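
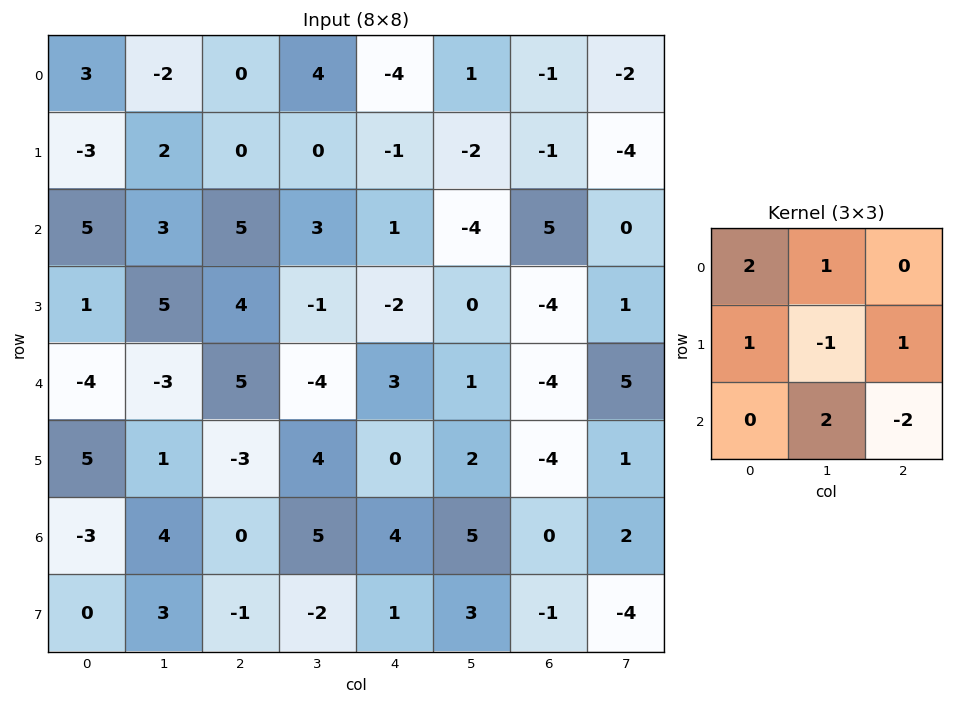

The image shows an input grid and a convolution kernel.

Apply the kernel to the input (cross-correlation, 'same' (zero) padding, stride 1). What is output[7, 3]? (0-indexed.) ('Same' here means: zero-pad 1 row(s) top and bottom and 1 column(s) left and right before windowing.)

7

The receptive field on the zero-padded input at this output position is [0 5 4 / -1 -2 1 / 0 0 0]. Elementwise product with the kernel and sum: 0·2 + 5·1 + -1·1 + -2·-1 + 1·1 + 0·2 + 0·-2.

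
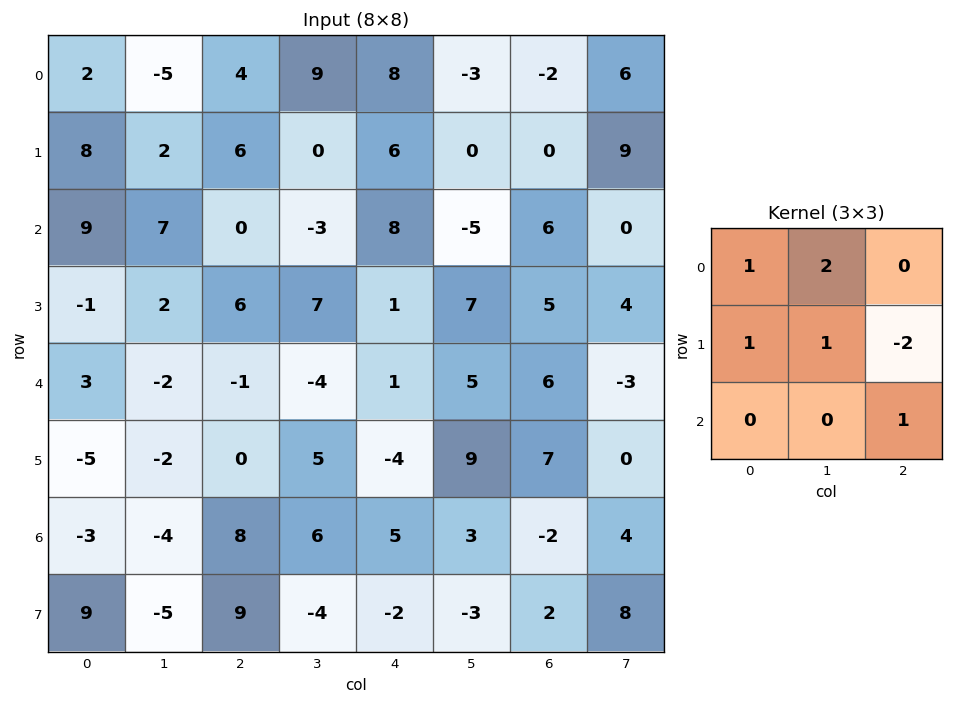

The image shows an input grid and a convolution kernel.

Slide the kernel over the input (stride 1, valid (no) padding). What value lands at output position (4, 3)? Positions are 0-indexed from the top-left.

The receptive field on the input at this output position is [-4 1 5 / 5 -4 9 / 6 5 3]. Elementwise product with the kernel and sum: -4·1 + 1·2 + 5·1 + -4·1 + 9·-2 + 3·1.

-16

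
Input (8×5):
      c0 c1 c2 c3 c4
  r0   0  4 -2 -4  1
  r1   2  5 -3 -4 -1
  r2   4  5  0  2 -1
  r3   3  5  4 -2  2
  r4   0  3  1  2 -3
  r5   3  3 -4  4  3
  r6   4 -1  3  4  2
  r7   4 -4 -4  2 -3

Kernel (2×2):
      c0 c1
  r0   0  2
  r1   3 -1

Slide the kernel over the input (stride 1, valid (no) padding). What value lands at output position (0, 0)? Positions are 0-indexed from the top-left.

The receptive field on the input at this output position is [0 4 / 2 5]. Elementwise product with the kernel and sum: 4·2 + 2·3 + 5·-1.

9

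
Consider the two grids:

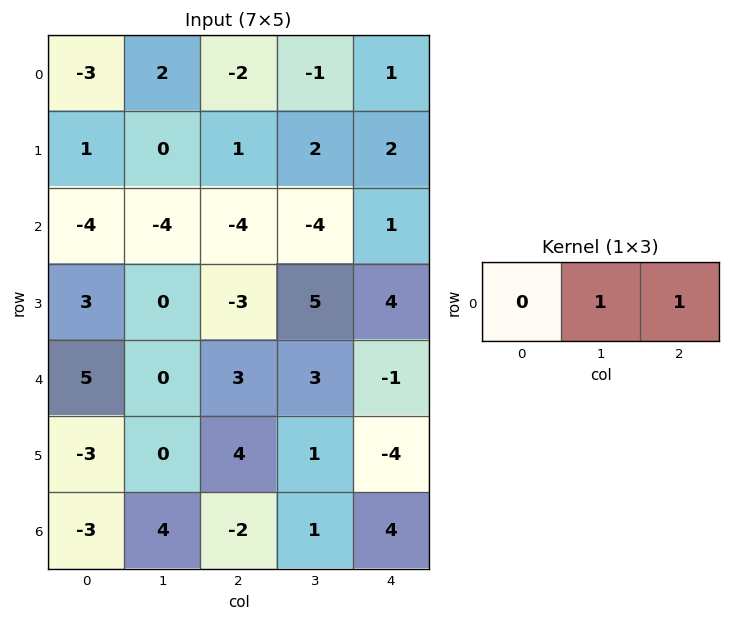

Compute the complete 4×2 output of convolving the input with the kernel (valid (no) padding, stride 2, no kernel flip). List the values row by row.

Output[0,0]: The receptive field on the input at this output position is [-3 2 -2]. Elementwise product with the kernel and sum: 2·1 + -2·1.
Output[0,1]: The receptive field on the input at this output position is [-2 -1 1]. Elementwise product with the kernel and sum: -1·1 + 1·1.

0 0
-8 -3
3 2
2 5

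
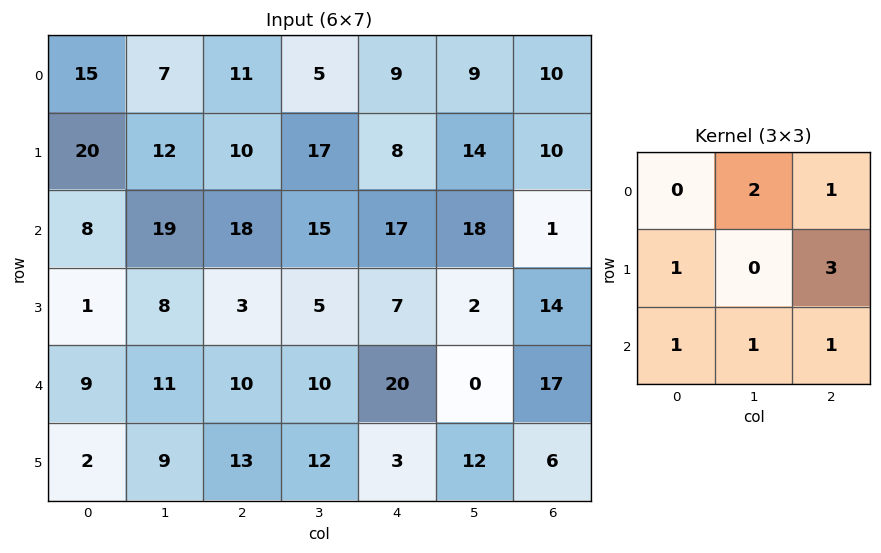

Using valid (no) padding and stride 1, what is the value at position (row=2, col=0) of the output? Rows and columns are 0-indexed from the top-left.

The receptive field on the input at this output position is [8 19 18 / 1 8 3 / 9 11 10]. Elementwise product with the kernel and sum: 19·2 + 18·1 + 1·1 + 3·3 + 9·1 + 11·1 + 10·1.

96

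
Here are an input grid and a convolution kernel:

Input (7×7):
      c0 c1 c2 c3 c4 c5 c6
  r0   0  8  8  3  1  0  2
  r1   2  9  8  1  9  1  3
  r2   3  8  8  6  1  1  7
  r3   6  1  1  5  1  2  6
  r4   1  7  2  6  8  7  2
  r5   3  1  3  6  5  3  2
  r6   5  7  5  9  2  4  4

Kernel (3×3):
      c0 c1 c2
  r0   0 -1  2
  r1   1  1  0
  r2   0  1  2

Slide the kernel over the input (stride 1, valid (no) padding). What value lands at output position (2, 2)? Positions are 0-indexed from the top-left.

24

The receptive field on the input at this output position is [8 6 1 / 1 5 1 / 2 6 8]. Elementwise product with the kernel and sum: 6·-1 + 1·2 + 1·1 + 5·1 + 6·1 + 8·2.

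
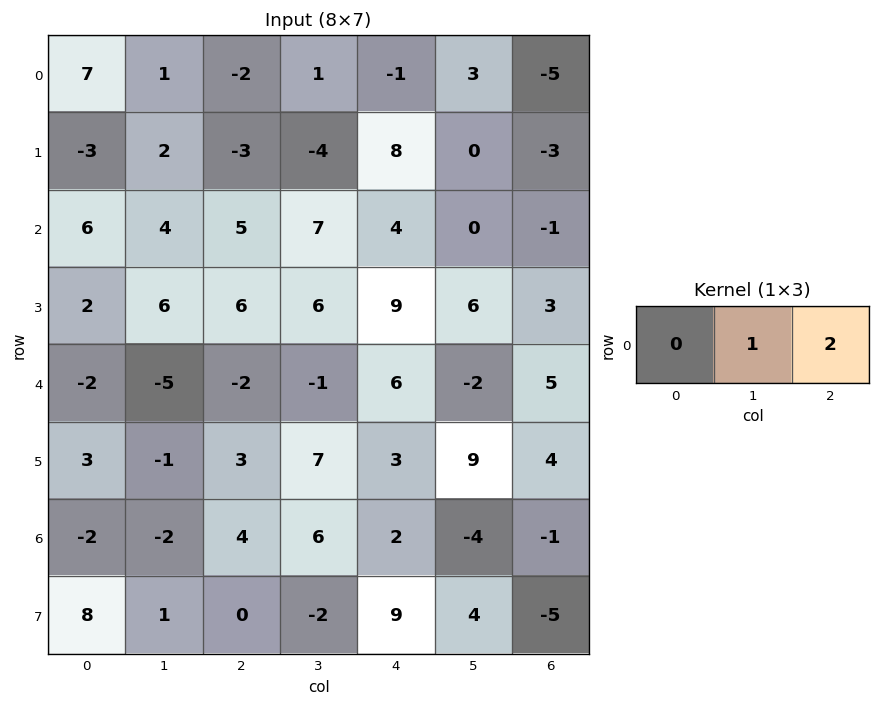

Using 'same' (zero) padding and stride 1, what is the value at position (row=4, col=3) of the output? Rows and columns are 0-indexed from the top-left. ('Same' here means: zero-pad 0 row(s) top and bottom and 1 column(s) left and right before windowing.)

11

The receptive field on the zero-padded input at this output position is [-2 -1 6]. Elementwise product with the kernel and sum: -1·1 + 6·2.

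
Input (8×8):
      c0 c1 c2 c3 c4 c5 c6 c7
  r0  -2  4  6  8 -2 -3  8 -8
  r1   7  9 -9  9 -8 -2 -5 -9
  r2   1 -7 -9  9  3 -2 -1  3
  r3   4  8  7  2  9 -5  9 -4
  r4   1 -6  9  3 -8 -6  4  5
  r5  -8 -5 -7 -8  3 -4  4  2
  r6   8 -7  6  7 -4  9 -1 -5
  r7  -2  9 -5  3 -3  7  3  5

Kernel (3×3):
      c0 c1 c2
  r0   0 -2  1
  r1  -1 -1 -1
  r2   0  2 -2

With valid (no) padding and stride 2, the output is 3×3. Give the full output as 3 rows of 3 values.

Output[0,0]: The receptive field on the input at this output position is [-2 4 6 / 7 9 -9 / 1 -7 -9]. Elementwise product with the kernel and sum: 4·-2 + 6·1 + 7·-1 + 9·-1 + -9·-1 + -7·2 + -9·-2.

-5 2 27
-44 -11 -30
15 20 33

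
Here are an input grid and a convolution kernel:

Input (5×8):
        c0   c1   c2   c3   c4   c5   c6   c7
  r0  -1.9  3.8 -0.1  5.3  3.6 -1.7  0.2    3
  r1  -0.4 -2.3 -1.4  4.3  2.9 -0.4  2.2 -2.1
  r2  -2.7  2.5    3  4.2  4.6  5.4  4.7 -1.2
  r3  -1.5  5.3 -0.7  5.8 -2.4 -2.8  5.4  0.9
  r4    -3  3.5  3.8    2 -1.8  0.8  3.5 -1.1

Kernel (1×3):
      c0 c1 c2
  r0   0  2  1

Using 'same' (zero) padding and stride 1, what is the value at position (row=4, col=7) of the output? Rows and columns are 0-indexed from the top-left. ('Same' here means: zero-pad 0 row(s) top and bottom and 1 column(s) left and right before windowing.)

-2.2

The receptive field on the zero-padded input at this output position is [3.5 -1.1 0]. Elementwise product with the kernel and sum: -1.1·2 + 0·1.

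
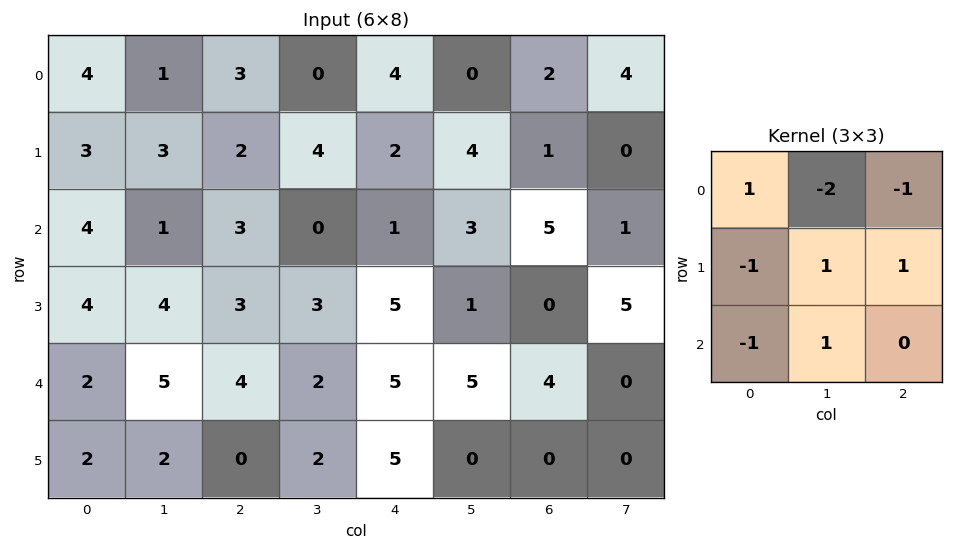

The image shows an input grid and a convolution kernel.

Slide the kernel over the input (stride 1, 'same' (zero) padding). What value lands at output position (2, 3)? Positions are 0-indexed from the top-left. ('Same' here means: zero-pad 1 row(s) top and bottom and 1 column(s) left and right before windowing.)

The receptive field on the zero-padded input at this output position is [2 4 2 / 3 0 1 / 3 3 5]. Elementwise product with the kernel and sum: 2·1 + 4·-2 + 2·-1 + 3·-1 + 0·1 + 1·1 + 3·-1 + 3·1.

-10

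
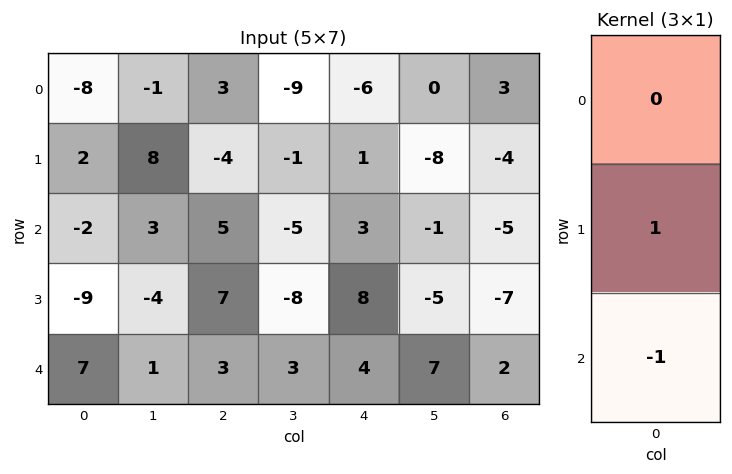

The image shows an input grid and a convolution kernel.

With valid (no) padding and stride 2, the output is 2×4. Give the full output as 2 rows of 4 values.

4 -9 -2 1
-16 4 4 -9

Output[0,0]: The receptive field on the input at this output position is [-8 / 2 / -2]. Elementwise product with the kernel and sum: 2·1 + -2·-1.
Output[0,1]: The receptive field on the input at this output position is [3 / -4 / 5]. Elementwise product with the kernel and sum: -4·1 + 5·-1.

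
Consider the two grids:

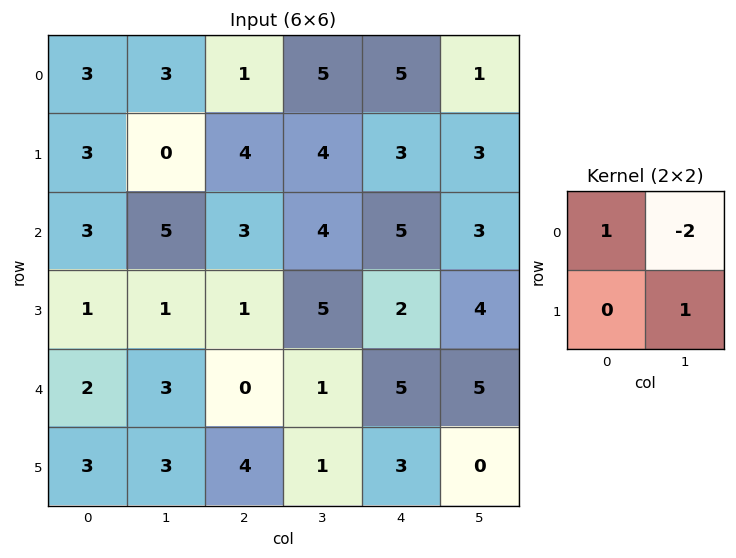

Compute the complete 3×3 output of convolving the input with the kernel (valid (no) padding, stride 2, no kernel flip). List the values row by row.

-3 -5 6
-6 0 3
-1 -1 -5

Output[0,0]: The receptive field on the input at this output position is [3 3 / 3 0]. Elementwise product with the kernel and sum: 3·1 + 3·-2 + 0·1.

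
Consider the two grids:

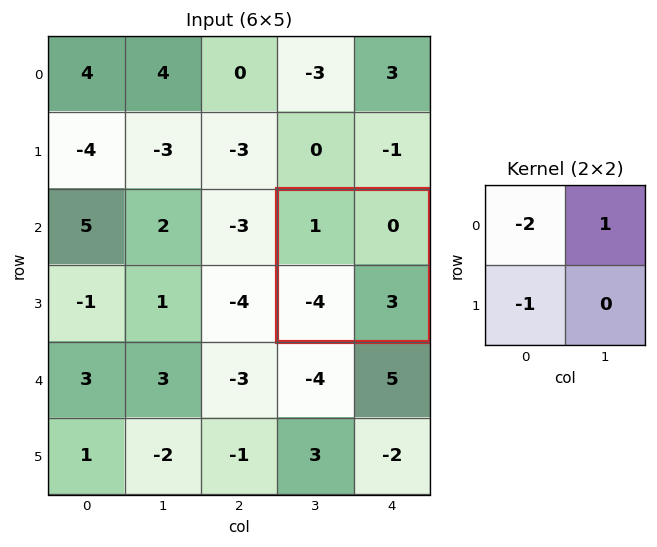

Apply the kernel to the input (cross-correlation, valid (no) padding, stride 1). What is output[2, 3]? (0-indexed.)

2

The receptive field on the input at this output position is [1 0 / -4 3]. Elementwise product with the kernel and sum: 1·-2 + 0·1 + -4·-1.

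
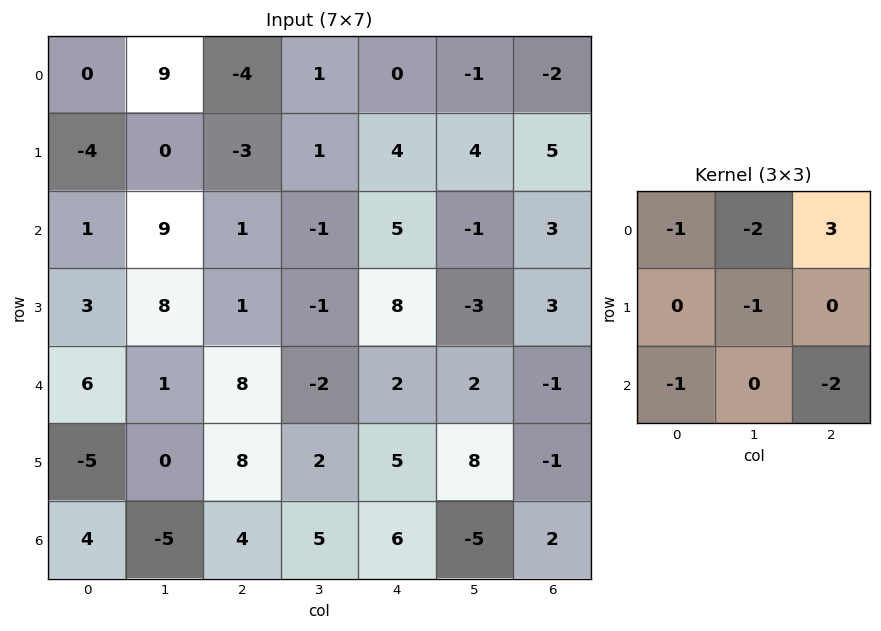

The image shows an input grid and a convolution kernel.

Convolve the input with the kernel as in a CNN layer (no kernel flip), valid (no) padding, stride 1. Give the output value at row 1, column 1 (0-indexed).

2

The receptive field on the input at this output position is [0 -3 1 / 9 1 -1 / 8 1 -1]. Elementwise product with the kernel and sum: 0·-1 + -3·-2 + 1·3 + 1·-1 + 8·-1 + -1·-2.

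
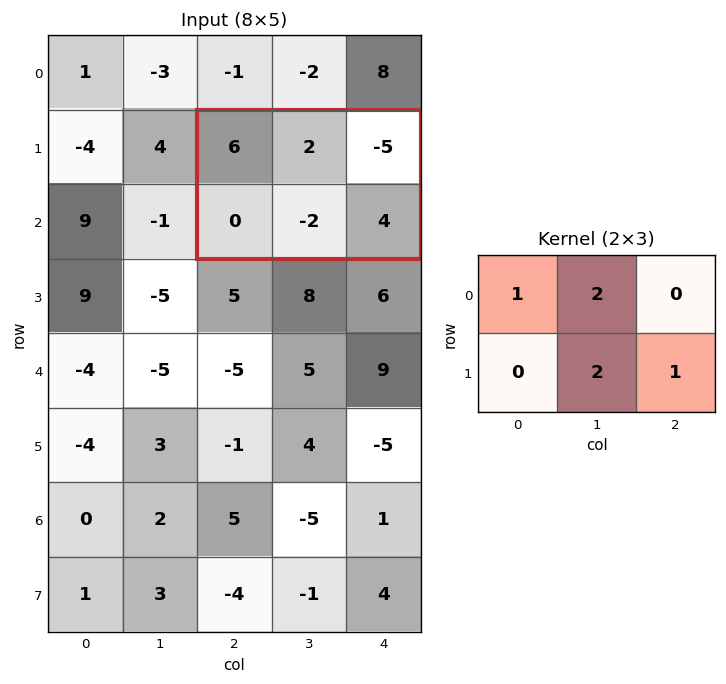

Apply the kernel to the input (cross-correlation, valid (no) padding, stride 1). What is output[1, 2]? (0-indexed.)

10

The receptive field on the input at this output position is [6 2 -5 / 0 -2 4]. Elementwise product with the kernel and sum: 6·1 + 2·2 + -2·2 + 4·1.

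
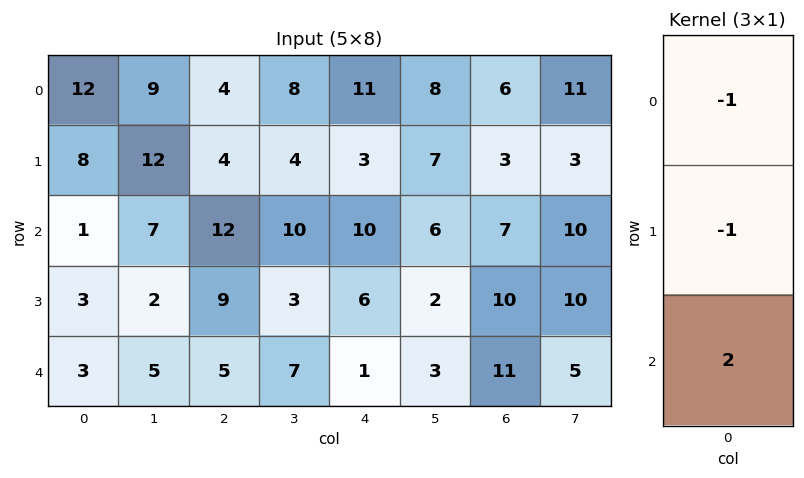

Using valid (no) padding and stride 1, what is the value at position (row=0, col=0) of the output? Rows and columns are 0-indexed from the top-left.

The receptive field on the input at this output position is [12 / 8 / 1]. Elementwise product with the kernel and sum: 12·-1 + 8·-1 + 1·2.

-18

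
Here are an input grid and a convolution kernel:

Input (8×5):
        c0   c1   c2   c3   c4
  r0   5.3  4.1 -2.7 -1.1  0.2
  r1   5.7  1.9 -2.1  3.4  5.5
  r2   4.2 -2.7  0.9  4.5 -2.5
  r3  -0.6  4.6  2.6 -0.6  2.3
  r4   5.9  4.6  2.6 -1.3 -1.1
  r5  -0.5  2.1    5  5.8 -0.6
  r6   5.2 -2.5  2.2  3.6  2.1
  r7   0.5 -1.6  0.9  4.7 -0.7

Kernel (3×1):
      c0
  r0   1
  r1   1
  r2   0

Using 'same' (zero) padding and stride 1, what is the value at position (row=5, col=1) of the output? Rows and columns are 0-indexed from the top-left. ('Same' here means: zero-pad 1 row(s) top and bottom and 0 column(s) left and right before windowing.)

6.7

The receptive field on the zero-padded input at this output position is [4.6 / 2.1 / -2.5]. Elementwise product with the kernel and sum: 4.6·1 + 2.1·1.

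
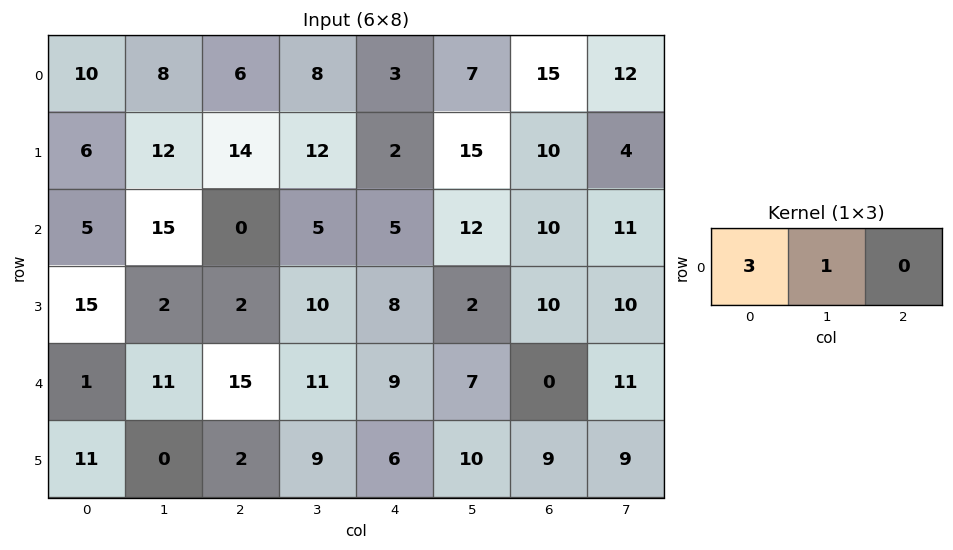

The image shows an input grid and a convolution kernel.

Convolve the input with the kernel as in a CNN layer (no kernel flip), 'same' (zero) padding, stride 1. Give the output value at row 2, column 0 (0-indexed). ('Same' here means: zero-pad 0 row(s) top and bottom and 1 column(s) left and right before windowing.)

The receptive field on the zero-padded input at this output position is [0 5 15]. Elementwise product with the kernel and sum: 0·3 + 5·1.

5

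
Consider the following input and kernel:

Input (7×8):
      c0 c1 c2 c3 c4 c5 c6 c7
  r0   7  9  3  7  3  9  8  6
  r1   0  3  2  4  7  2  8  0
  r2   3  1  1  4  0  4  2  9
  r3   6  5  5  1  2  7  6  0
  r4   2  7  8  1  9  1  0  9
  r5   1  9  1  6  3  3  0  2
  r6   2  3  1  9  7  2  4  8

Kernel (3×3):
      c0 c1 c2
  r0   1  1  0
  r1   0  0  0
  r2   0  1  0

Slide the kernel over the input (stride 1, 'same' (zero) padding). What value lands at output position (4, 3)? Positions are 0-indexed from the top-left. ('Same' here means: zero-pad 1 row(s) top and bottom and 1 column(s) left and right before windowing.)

The receptive field on the zero-padded input at this output position is [5 1 2 / 8 1 9 / 1 6 3]. Elementwise product with the kernel and sum: 5·1 + 1·1 + 6·1.

12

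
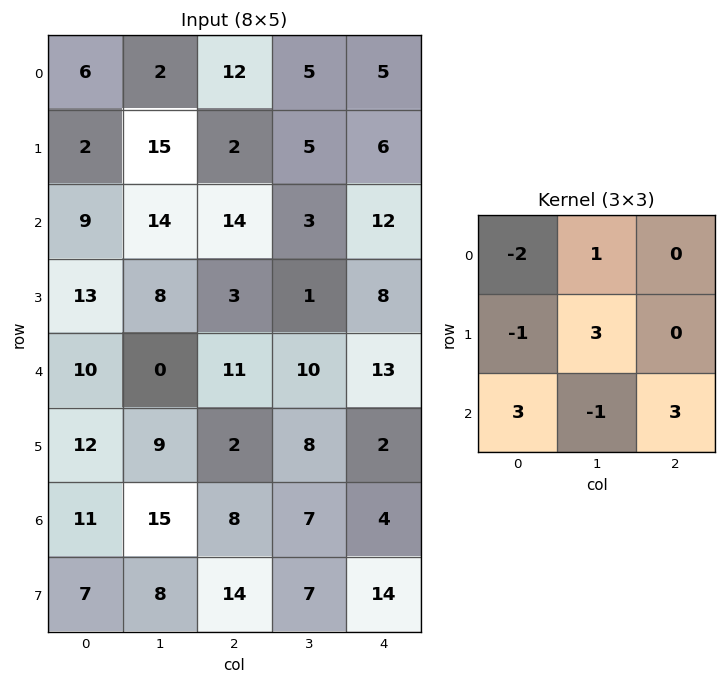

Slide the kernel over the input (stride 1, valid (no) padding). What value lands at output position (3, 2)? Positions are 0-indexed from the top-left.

18

The receptive field on the input at this output position is [3 1 8 / 11 10 13 / 2 8 2]. Elementwise product with the kernel and sum: 3·-2 + 1·1 + 11·-1 + 10·3 + 2·3 + 8·-1 + 2·3.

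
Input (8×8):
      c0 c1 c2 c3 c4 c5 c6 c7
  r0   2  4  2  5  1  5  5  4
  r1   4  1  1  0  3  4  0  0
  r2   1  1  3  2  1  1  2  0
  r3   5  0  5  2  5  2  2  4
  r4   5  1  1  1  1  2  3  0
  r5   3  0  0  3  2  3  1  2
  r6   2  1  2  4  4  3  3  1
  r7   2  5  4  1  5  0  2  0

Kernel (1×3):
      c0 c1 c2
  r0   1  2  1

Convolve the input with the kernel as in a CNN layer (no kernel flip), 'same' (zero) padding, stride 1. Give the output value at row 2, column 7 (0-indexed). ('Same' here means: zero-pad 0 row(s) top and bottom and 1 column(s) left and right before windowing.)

2

The receptive field on the zero-padded input at this output position is [2 0 0]. Elementwise product with the kernel and sum: 2·1 + 0·2 + 0·1.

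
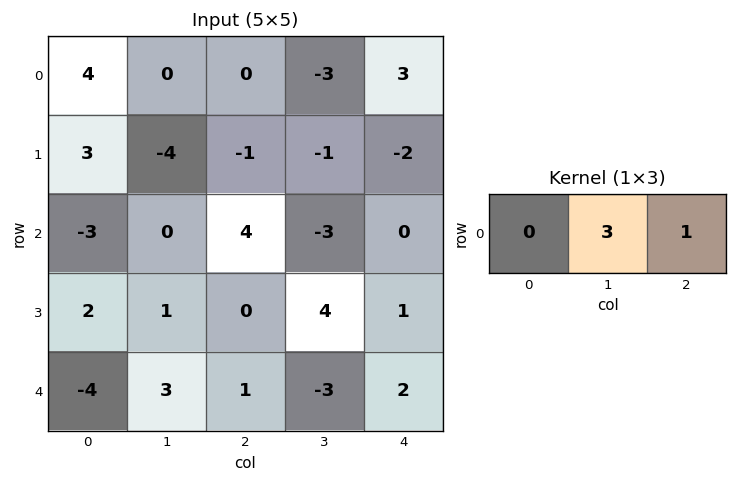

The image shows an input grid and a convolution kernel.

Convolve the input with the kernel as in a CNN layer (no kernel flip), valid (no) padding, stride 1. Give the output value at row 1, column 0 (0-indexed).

-13

The receptive field on the input at this output position is [3 -4 -1]. Elementwise product with the kernel and sum: -4·3 + -1·1.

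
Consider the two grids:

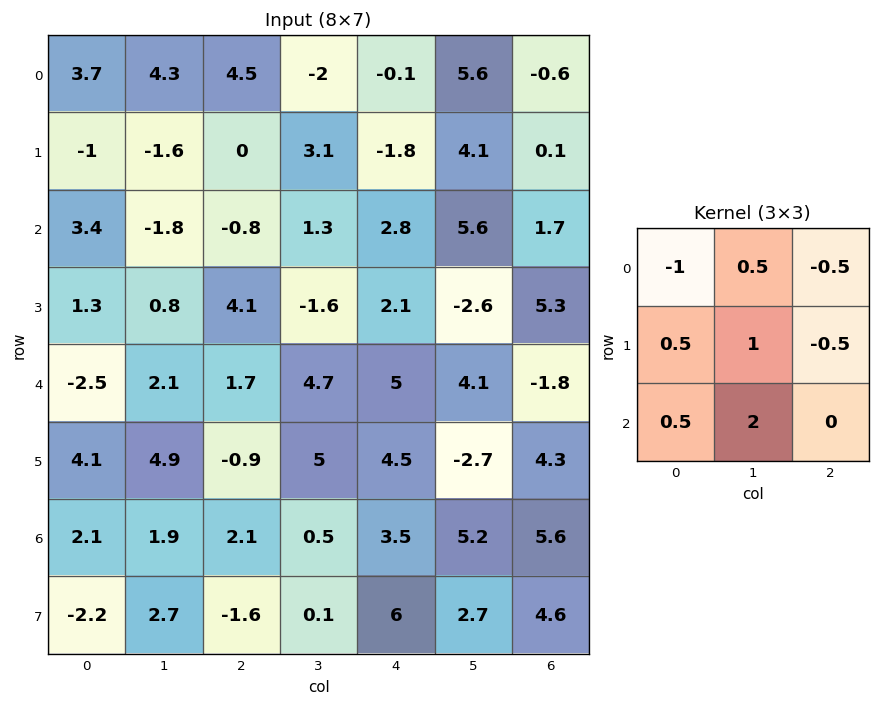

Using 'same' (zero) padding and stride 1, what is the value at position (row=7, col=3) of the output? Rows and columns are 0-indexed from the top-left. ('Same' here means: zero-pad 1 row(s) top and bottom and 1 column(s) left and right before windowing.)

-7.3

The receptive field on the zero-padded input at this output position is [2.1 0.5 3.5 / -1.6 0.1 6 / 0 0 0]. Elementwise product with the kernel and sum: 2.1·-1 + 0.5·0.5 + 3.5·-0.5 + -1.6·0.5 + 0.1·1 + 6·-0.5 + 0·0.5 + 0·2.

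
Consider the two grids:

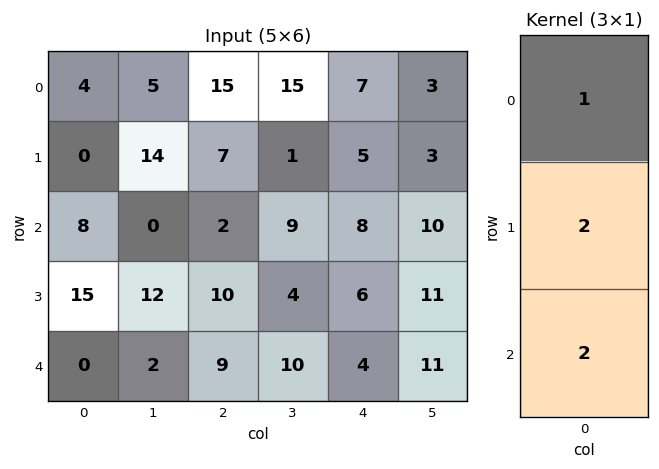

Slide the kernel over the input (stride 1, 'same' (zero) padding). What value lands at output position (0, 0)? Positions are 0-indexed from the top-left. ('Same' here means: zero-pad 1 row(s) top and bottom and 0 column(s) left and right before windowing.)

8

The receptive field on the zero-padded input at this output position is [0 / 4 / 0]. Elementwise product with the kernel and sum: 0·1 + 4·2 + 0·2.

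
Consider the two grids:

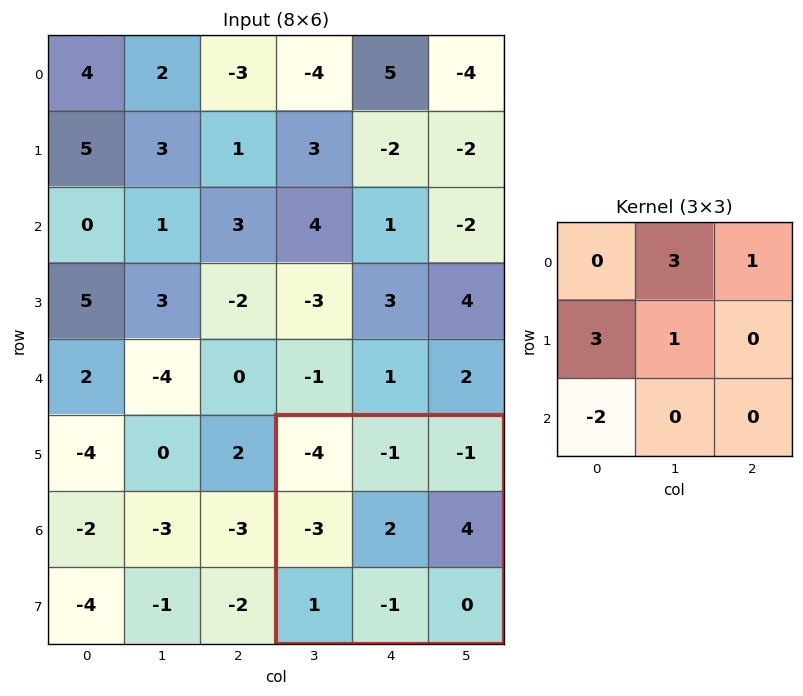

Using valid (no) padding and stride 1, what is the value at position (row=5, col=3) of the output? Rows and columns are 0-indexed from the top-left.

-13

The receptive field on the input at this output position is [-4 -1 -1 / -3 2 4 / 1 -1 0]. Elementwise product with the kernel and sum: -1·3 + -1·1 + -3·3 + 2·1 + 1·-2.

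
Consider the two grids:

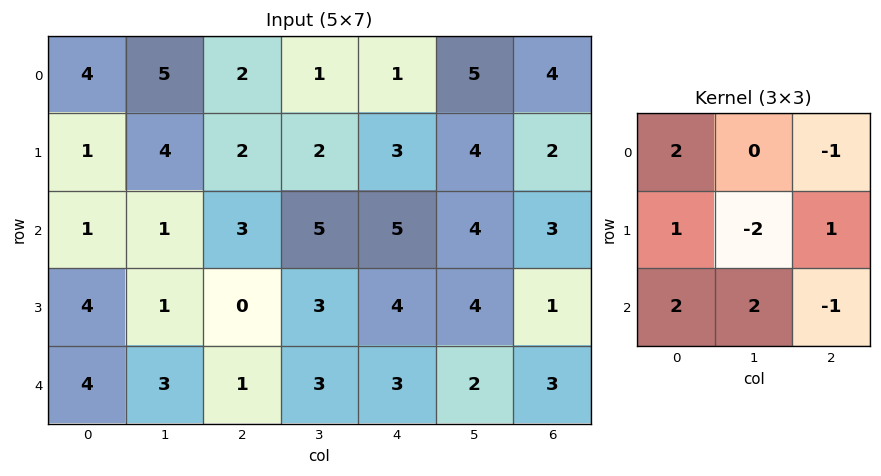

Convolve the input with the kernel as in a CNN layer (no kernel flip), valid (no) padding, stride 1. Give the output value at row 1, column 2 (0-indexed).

1

The receptive field on the input at this output position is [2 2 3 / 3 5 5 / 0 3 4]. Elementwise product with the kernel and sum: 2·2 + 3·-1 + 3·1 + 5·-2 + 5·1 + 0·2 + 3·2 + 4·-1.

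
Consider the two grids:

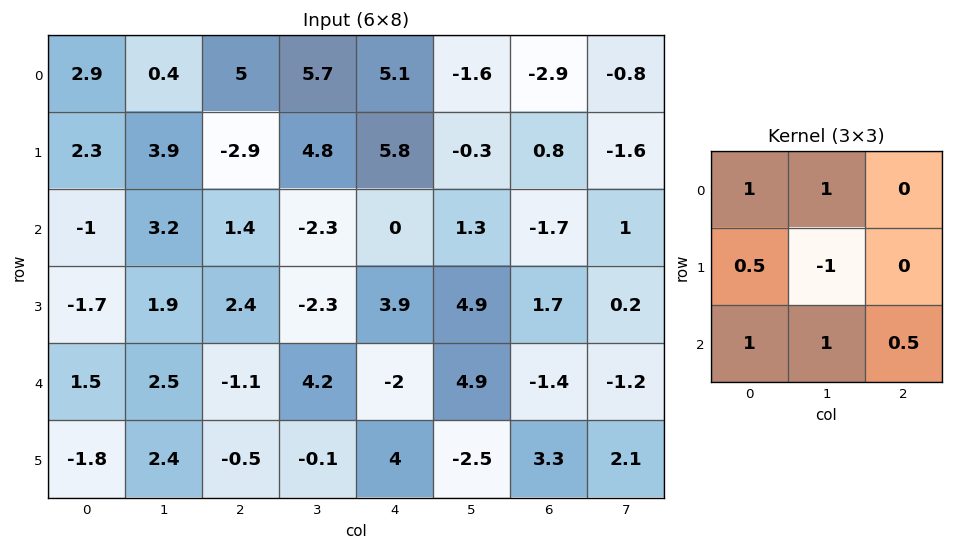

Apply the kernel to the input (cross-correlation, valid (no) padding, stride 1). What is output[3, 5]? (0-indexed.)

12.3

The receptive field on the input at this output position is [4.9 1.7 0.2 / 4.9 -1.4 -1.2 / -2.5 3.3 2.1]. Elementwise product with the kernel and sum: 4.9·1 + 1.7·1 + 4.9·0.5 + -1.4·-1 + -2.5·1 + 3.3·1 + 2.1·0.5.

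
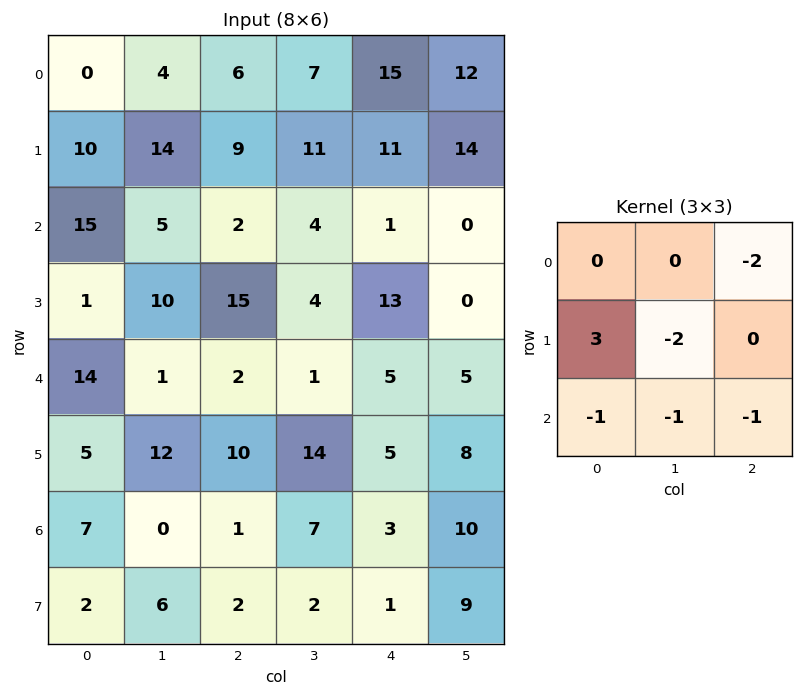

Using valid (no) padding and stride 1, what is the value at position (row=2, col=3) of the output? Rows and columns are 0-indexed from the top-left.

-25

The receptive field on the input at this output position is [4 1 0 / 4 13 0 / 1 5 5]. Elementwise product with the kernel and sum: 0·-2 + 4·3 + 13·-2 + 1·-1 + 5·-1 + 5·-1.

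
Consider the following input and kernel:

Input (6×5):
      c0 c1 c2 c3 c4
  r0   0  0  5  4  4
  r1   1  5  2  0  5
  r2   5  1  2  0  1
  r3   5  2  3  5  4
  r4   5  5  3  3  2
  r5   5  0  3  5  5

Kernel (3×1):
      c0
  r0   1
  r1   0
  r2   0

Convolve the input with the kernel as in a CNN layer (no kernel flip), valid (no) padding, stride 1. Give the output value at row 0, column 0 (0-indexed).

0

The receptive field on the input at this output position is [0 / 1 / 5]. Elementwise product with the kernel and sum: 0·1.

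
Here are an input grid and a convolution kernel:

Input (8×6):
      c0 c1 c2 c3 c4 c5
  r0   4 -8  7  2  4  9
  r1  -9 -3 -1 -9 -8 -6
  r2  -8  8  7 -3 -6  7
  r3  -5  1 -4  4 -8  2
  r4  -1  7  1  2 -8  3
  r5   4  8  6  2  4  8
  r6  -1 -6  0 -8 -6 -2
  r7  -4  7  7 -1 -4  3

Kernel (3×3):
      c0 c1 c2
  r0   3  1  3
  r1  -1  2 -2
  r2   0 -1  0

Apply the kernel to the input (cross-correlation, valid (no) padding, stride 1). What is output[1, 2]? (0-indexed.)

The receptive field on the input at this output position is [-1 -9 -8 / 7 -3 -6 / -4 4 -8]. Elementwise product with the kernel and sum: -1·3 + -9·1 + -8·3 + 7·-1 + -3·2 + -6·-2 + 4·-1.

-41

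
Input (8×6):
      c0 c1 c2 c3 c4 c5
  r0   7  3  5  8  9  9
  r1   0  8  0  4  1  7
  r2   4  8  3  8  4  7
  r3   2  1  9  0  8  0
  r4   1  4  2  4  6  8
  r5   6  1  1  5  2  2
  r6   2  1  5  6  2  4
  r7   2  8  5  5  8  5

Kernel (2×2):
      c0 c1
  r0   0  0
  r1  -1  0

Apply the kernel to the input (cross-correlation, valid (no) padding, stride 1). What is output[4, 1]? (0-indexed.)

The receptive field on the input at this output position is [4 2 / 1 1]. Elementwise product with the kernel and sum: 1·-1.

-1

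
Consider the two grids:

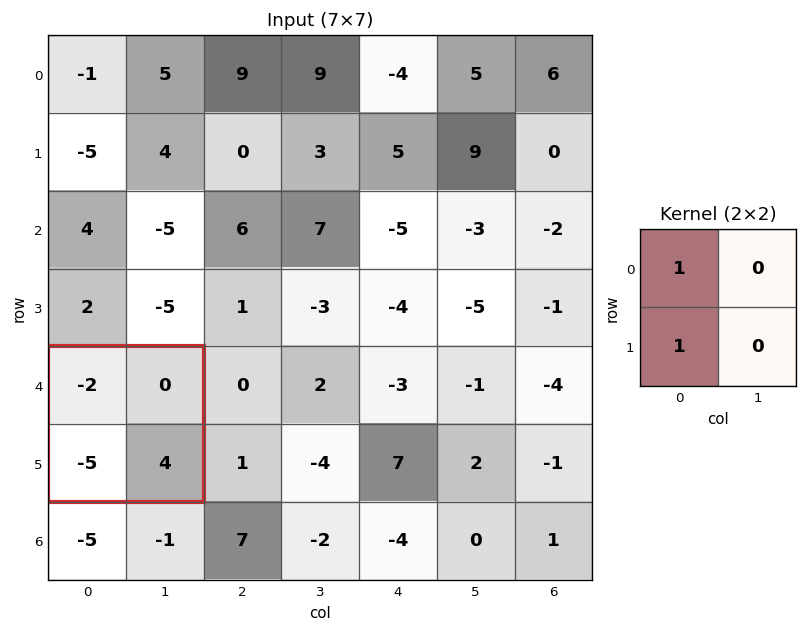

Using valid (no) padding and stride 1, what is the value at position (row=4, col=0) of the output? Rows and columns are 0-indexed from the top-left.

The receptive field on the input at this output position is [-2 0 / -5 4]. Elementwise product with the kernel and sum: -2·1 + -5·1.

-7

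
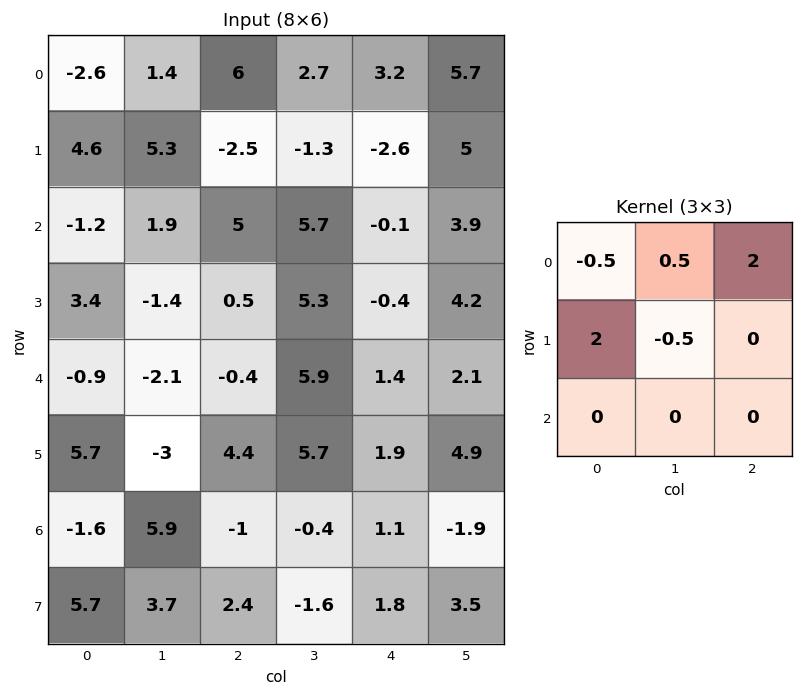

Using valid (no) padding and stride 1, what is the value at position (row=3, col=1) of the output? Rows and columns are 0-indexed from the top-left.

The receptive field on the input at this output position is [-1.4 0.5 5.3 / -2.1 -0.4 5.9 / -3 4.4 5.7]. Elementwise product with the kernel and sum: -1.4·-0.5 + 0.5·0.5 + 5.3·2 + -2.1·2 + -0.4·-0.5.

7.55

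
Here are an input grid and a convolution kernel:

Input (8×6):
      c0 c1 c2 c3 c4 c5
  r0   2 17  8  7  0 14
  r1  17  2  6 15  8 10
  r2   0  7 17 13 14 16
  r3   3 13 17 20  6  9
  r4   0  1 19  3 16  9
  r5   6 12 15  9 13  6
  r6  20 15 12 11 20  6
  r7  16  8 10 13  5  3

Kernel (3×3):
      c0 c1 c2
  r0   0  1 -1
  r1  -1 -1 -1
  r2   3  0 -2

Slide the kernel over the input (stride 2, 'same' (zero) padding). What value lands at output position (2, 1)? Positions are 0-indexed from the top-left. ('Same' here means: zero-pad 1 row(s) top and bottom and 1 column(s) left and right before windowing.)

-8

The receptive field on the zero-padded input at this output position is [13 17 20 / 1 19 3 / 12 15 9]. Elementwise product with the kernel and sum: 17·1 + 20·-1 + 1·-1 + 19·-1 + 3·-1 + 12·3 + 9·-2.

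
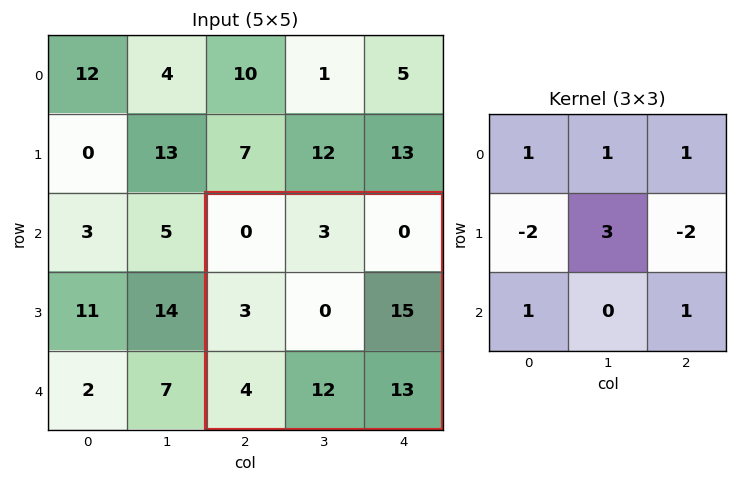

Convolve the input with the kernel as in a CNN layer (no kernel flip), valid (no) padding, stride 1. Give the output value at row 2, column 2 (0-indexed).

The receptive field on the input at this output position is [0 3 0 / 3 0 15 / 4 12 13]. Elementwise product with the kernel and sum: 0·1 + 3·1 + 0·1 + 3·-2 + 0·3 + 15·-2 + 4·1 + 13·1.

-16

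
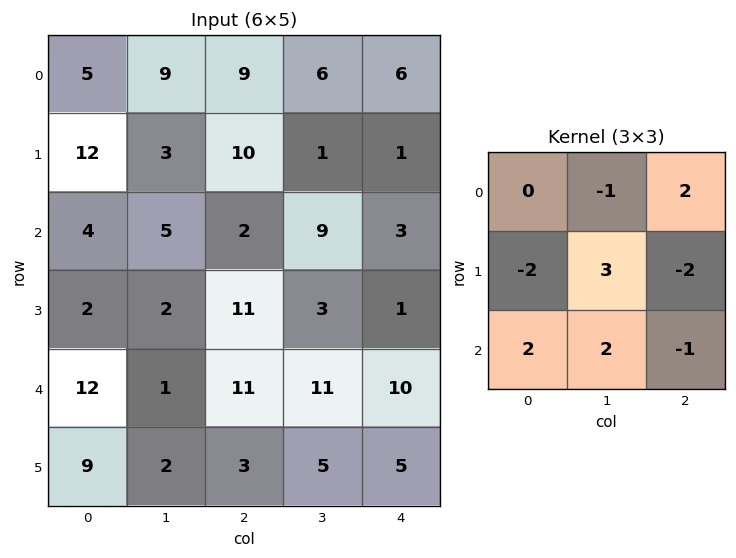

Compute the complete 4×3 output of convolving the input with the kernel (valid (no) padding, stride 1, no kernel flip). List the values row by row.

Output[0,0]: The receptive field on the input at this output position is [5 9 9 / 12 3 10 / 4 5 2]. Elementwise product with the kernel and sum: 9·-1 + 9·2 + 12·-2 + 3·3 + 10·-2 + 4·2 + 5·2 + 2·-1.
Output[0,1]: The receptive field on the input at this output position is [9 9 6 / 3 10 1 / 5 2 9]. Elementwise product with the kernel and sum: 9·-1 + 6·2 + 3·-2 + 10·3 + 1·-2 + 5·2 + 2·2 + 9·-1.

-10 30 6
17 -7 45
-6 52 16
-4 9 1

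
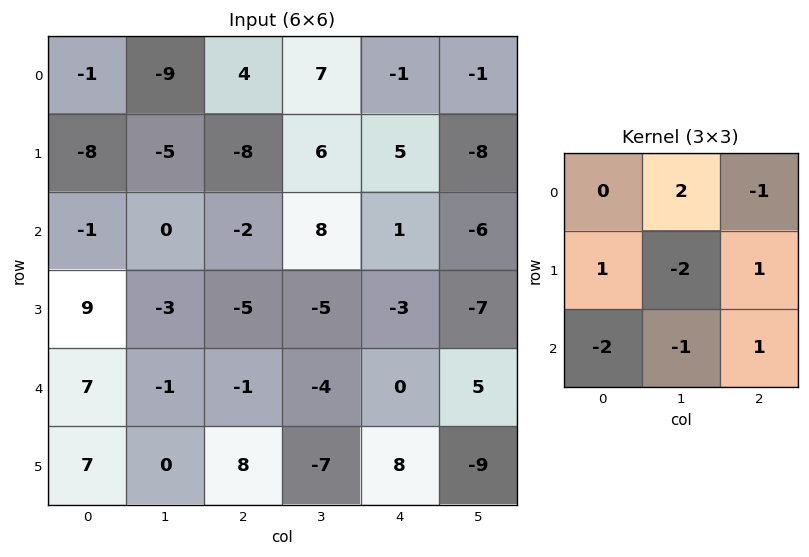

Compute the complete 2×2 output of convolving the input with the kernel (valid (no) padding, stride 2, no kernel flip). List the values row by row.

Output[0,0]: The receptive field on the input at this output position is [-1 -9 4 / -8 -5 -8 / -1 0 -2]. Elementwise product with the kernel and sum: -9·2 + 4·-1 + -8·1 + -5·-2 + -8·1 + -1·-2 + 0·-1 + -2·1.

-28 -3
-2 23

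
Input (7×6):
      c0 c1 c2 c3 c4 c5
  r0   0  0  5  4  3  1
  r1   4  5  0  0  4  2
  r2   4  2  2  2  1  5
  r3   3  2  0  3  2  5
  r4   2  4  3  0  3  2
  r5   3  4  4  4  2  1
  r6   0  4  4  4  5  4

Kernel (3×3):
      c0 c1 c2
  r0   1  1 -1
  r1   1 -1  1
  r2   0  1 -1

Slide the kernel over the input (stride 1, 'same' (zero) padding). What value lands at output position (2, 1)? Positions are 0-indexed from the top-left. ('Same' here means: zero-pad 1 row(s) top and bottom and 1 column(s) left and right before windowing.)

The receptive field on the zero-padded input at this output position is [4 5 0 / 4 2 2 / 3 2 0]. Elementwise product with the kernel and sum: 4·1 + 5·1 + 0·-1 + 4·1 + 2·-1 + 2·1 + 2·1 + 0·-1.

15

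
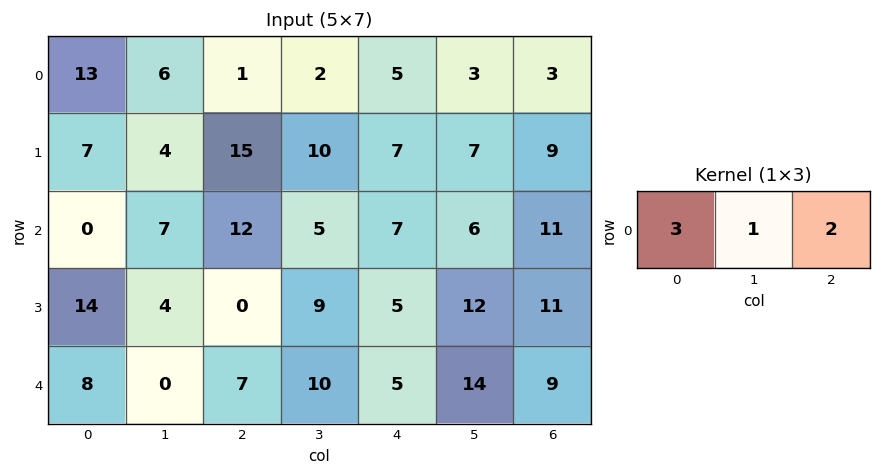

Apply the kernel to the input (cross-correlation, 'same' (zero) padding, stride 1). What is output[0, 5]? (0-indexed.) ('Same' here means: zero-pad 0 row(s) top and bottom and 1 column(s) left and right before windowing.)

The receptive field on the zero-padded input at this output position is [5 3 3]. Elementwise product with the kernel and sum: 5·3 + 3·1 + 3·2.

24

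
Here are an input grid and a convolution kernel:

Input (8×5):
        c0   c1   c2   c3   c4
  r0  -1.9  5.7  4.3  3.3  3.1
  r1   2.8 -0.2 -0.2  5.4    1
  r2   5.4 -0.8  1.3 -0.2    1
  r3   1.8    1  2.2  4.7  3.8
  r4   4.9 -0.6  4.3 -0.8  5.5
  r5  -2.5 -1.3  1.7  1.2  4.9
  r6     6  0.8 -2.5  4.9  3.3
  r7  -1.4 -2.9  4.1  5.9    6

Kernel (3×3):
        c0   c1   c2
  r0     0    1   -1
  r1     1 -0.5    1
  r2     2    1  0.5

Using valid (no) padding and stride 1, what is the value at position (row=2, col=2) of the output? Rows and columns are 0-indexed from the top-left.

The receptive field on the input at this output position is [1.3 -0.2 1 / 2.2 4.7 3.8 / 4.3 -0.8 5.5]. Elementwise product with the kernel and sum: -0.2·1 + 1·-1 + 2.2·1 + 4.7·-0.5 + 3.8·1 + 4.3·2 + -0.8·1 + 5.5·0.5.

13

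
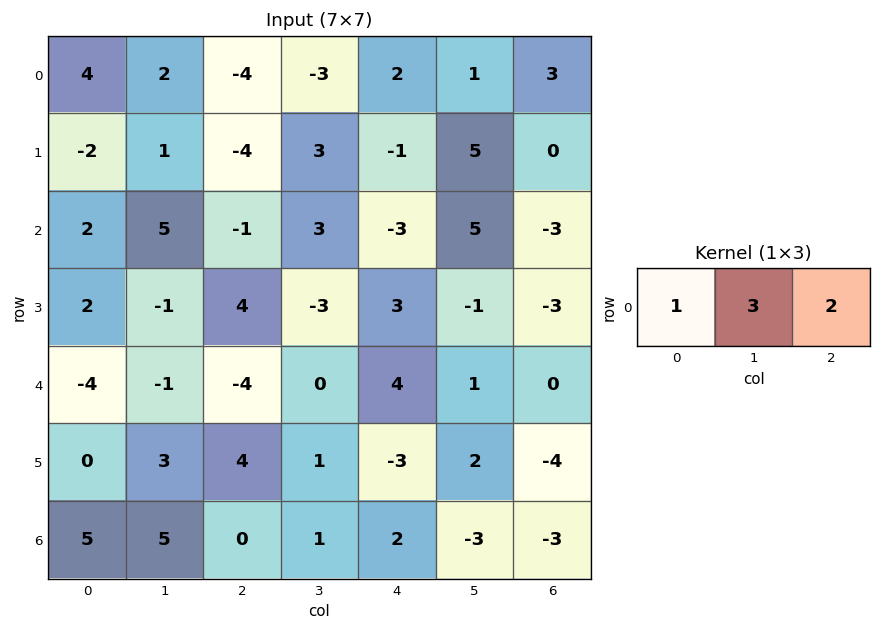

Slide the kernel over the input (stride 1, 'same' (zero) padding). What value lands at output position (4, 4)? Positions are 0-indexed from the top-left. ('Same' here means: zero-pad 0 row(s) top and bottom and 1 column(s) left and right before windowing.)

14

The receptive field on the zero-padded input at this output position is [0 4 1]. Elementwise product with the kernel and sum: 0·1 + 4·3 + 1·2.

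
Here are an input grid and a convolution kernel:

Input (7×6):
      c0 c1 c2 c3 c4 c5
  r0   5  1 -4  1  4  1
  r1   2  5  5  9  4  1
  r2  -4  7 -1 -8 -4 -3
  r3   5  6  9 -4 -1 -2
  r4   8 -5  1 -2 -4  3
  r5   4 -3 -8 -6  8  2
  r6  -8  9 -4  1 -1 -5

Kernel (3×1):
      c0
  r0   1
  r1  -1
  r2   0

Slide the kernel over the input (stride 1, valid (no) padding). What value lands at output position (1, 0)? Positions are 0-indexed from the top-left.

6

The receptive field on the input at this output position is [2 / -4 / 5]. Elementwise product with the kernel and sum: 2·1 + -4·-1.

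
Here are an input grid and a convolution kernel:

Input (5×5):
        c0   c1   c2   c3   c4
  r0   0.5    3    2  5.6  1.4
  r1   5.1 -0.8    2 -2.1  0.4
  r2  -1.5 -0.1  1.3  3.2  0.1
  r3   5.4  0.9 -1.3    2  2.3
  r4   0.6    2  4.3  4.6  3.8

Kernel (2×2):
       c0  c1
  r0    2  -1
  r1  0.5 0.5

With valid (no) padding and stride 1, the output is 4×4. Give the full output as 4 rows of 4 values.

Output[0,0]: The receptive field on the input at this output position is [0.5 3 / 5.1 -0.8]. Elementwise product with the kernel and sum: 0.5·2 + 3·-1 + 5.1·0.5 + -0.8·0.5.

0.15 4.6 -1.65 8.95
10.2 -3 8.35 -2.95
0.25 -1.7 -0.25 8.45
11.2 6.25 -0.15 5.9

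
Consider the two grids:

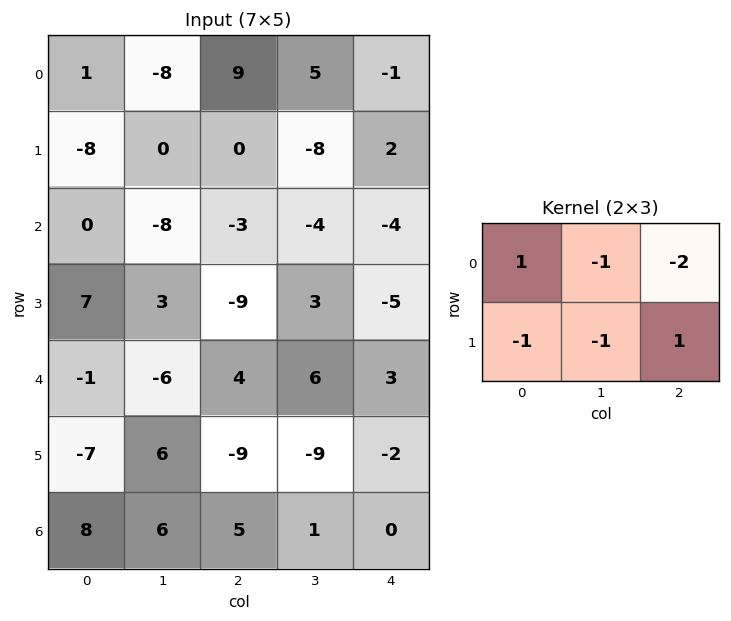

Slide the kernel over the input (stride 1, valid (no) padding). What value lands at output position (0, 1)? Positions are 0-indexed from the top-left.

The receptive field on the input at this output position is [-8 9 5 / 0 0 -8]. Elementwise product with the kernel and sum: -8·1 + 9·-1 + 5·-2 + 0·-1 + 0·-1 + -8·1.

-35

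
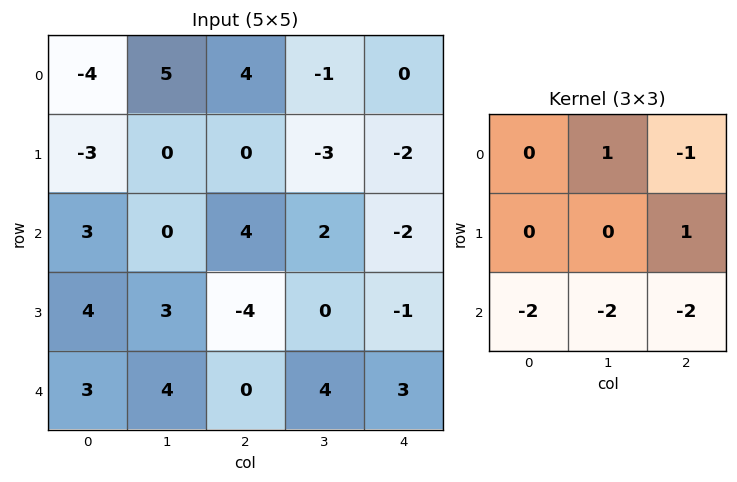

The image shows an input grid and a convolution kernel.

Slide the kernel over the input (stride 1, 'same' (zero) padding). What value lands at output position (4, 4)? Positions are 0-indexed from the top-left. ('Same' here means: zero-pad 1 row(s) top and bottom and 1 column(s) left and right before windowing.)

-1

The receptive field on the zero-padded input at this output position is [0 -1 0 / 4 3 0 / 0 0 0]. Elementwise product with the kernel and sum: -1·1 + 0·-1 + 0·1 + 0·-2 + 0·-2 + 0·-2.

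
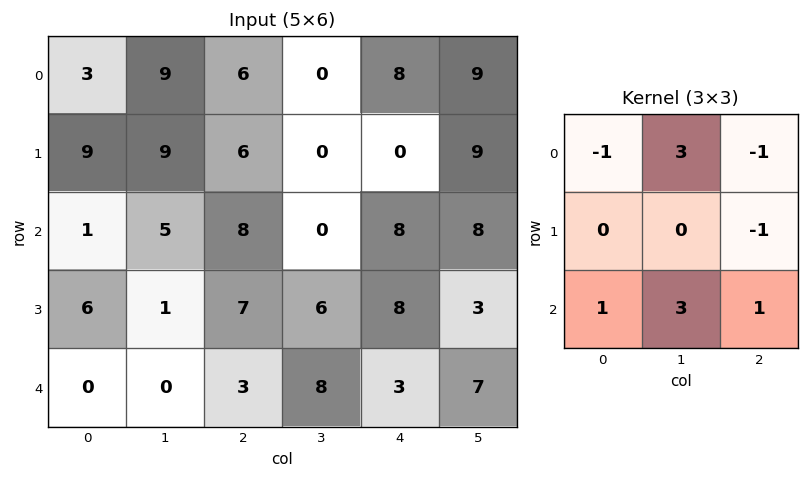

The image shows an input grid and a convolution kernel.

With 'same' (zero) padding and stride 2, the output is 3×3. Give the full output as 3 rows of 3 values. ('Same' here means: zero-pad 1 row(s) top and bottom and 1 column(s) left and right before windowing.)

Output[0,0]: The receptive field on the zero-padded input at this output position is [0 0 0 / 0 3 9 / 0 9 9]. Elementwise product with the kernel and sum: 0·-1 + 0·3 + 0·-1 + 9·-1 + 0·1 + 9·3 + 9·1.
Output[0,1]: The receptive field on the zero-padded input at this output position is [0 0 0 / 9 6 0 / 9 6 0]. Elementwise product with the kernel and sum: 0·-1 + 0·3 + 0·-1 + 0·-1 + 9·1 + 6·3 + 0·1.

27 27 0
32 37 16
17 6 8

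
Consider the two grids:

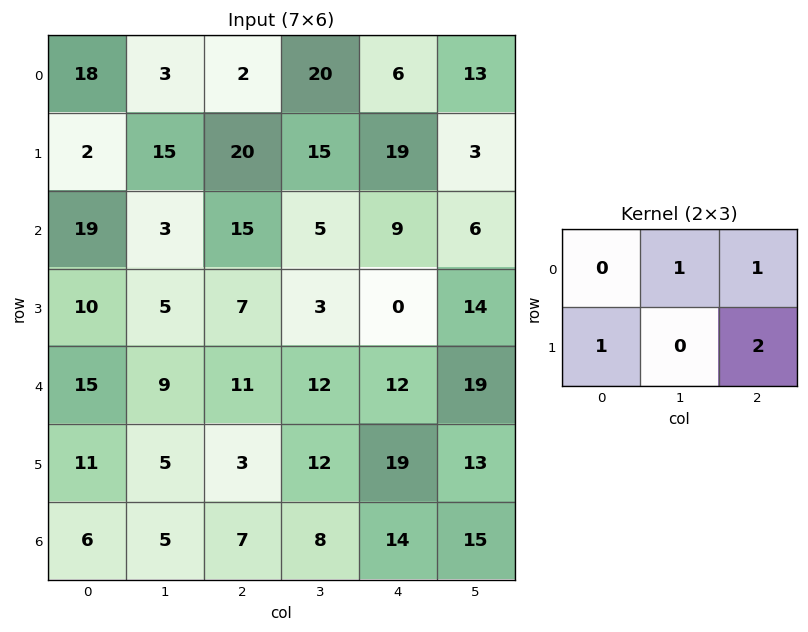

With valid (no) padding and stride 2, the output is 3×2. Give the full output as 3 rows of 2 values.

Output[0,0]: The receptive field on the input at this output position is [18 3 2 / 2 15 20]. Elementwise product with the kernel and sum: 3·1 + 2·1 + 2·1 + 20·2.
Output[0,1]: The receptive field on the input at this output position is [2 20 6 / 20 15 19]. Elementwise product with the kernel and sum: 20·1 + 6·1 + 20·1 + 19·2.

47 84
42 21
37 65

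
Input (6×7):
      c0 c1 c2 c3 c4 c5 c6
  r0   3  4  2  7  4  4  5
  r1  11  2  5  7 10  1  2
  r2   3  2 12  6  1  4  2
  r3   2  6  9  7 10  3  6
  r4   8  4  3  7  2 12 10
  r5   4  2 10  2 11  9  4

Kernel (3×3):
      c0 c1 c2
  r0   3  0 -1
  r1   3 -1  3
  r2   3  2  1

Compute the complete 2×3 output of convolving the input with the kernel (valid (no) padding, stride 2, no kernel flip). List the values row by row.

Output[0,0]: The receptive field on the input at this output position is [3 4 2 / 11 2 5 / 3 2 12]. Elementwise product with the kernel and sum: 3·3 + 2·-1 + 11·3 + 2·-1 + 5·3 + 3·3 + 2·2 + 12·1.

78 89 55
59 110 86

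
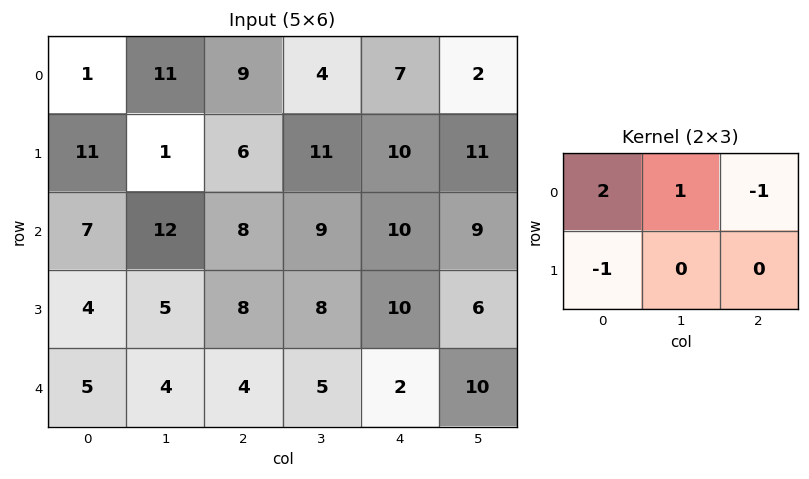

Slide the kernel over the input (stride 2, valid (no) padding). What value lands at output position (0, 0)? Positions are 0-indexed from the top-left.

-7

The receptive field on the input at this output position is [1 11 9 / 11 1 6]. Elementwise product with the kernel and sum: 1·2 + 11·1 + 9·-1 + 11·-1.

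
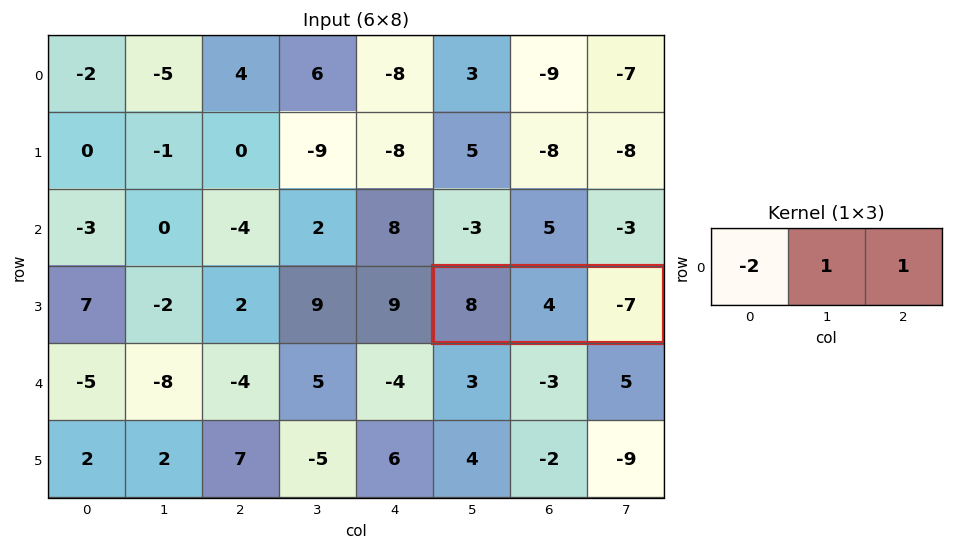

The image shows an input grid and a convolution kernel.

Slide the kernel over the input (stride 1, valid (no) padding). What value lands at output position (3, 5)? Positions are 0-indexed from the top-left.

-19

The receptive field on the input at this output position is [8 4 -7]. Elementwise product with the kernel and sum: 8·-2 + 4·1 + -7·1.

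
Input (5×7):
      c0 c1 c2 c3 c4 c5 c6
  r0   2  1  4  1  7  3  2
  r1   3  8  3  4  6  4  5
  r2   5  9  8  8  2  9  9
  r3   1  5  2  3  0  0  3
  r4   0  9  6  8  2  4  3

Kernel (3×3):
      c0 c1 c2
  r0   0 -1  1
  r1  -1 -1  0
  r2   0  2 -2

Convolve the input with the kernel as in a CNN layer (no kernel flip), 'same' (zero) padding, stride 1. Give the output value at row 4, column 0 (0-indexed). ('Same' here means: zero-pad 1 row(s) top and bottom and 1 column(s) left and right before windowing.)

4

The receptive field on the zero-padded input at this output position is [0 1 5 / 0 0 9 / 0 0 0]. Elementwise product with the kernel and sum: 1·-1 + 5·1 + 0·-1 + 0·-1 + 0·2 + 0·-2.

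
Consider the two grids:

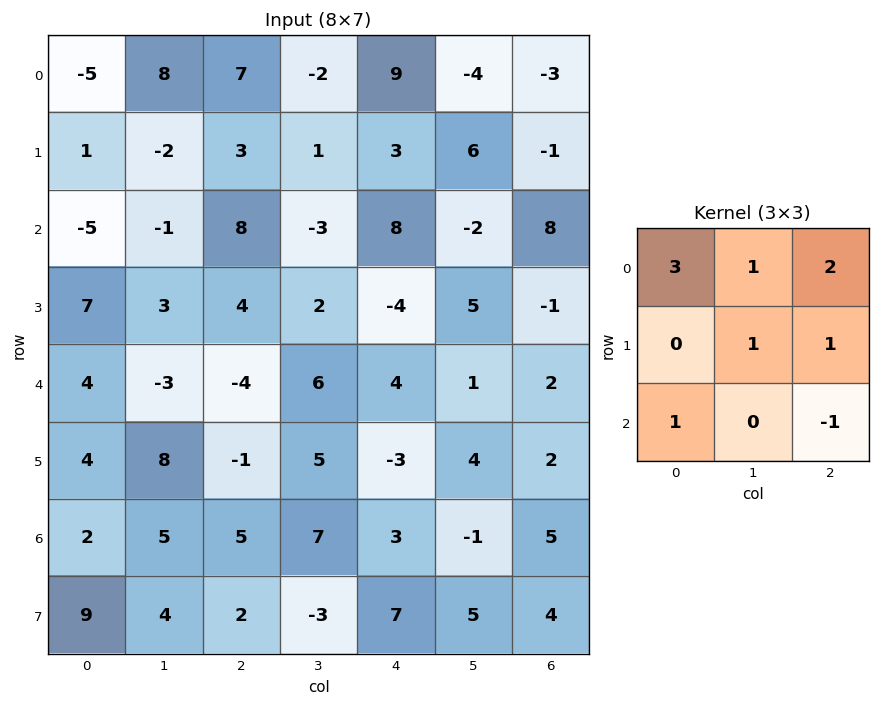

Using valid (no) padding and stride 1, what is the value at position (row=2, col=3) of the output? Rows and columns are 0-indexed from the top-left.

1

The receptive field on the input at this output position is [-3 8 -2 / 2 -4 5 / 6 4 1]. Elementwise product with the kernel and sum: -3·3 + 8·1 + -2·2 + -4·1 + 5·1 + 6·1 + 1·-1.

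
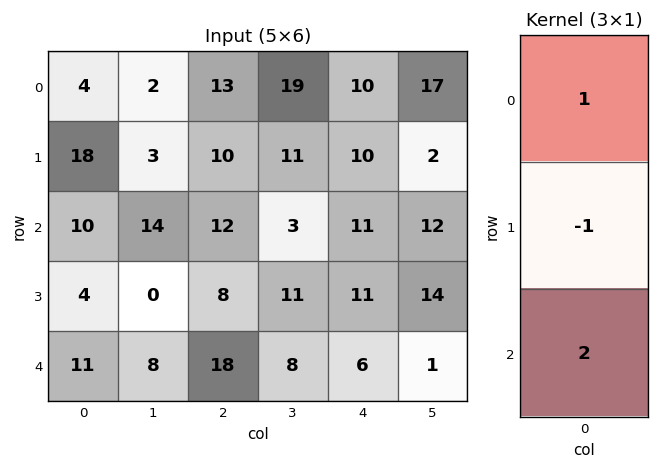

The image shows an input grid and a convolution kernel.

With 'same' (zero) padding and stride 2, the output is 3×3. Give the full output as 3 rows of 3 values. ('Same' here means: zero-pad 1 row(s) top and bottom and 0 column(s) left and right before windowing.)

32 7 10
16 14 21
-7 -10 5

Output[0,0]: The receptive field on the zero-padded input at this output position is [0 / 4 / 18]. Elementwise product with the kernel and sum: 0·1 + 4·-1 + 18·2.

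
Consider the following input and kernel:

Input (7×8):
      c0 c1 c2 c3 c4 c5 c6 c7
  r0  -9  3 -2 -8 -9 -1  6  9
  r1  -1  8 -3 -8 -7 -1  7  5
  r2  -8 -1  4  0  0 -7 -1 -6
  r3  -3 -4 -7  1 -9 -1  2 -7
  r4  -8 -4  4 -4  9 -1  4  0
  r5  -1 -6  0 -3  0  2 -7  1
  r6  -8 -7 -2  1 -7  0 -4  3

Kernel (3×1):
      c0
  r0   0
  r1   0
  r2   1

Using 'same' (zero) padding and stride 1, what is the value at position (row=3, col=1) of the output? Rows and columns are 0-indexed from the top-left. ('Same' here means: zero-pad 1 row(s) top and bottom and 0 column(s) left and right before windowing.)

-4

The receptive field on the zero-padded input at this output position is [-1 / -4 / -4]. Elementwise product with the kernel and sum: -4·1.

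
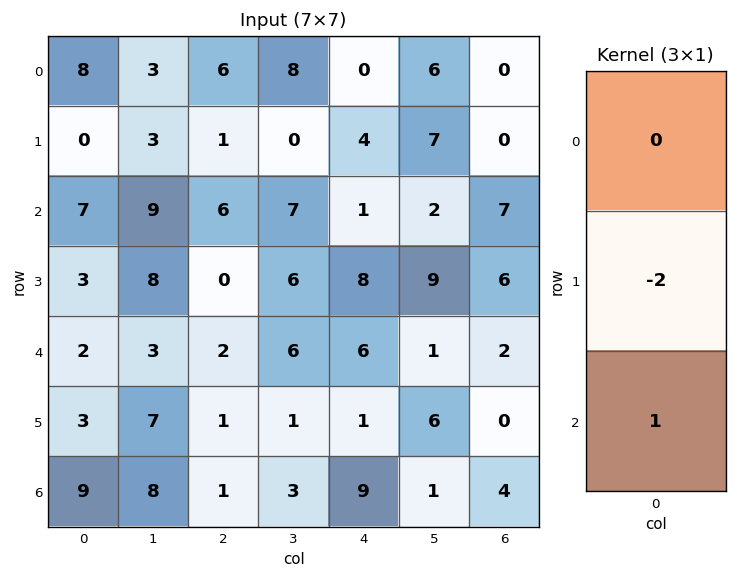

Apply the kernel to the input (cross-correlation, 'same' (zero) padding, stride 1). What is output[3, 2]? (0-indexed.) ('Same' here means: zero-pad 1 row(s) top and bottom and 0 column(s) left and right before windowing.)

The receptive field on the zero-padded input at this output position is [6 / 0 / 2]. Elementwise product with the kernel and sum: 0·-2 + 2·1.

2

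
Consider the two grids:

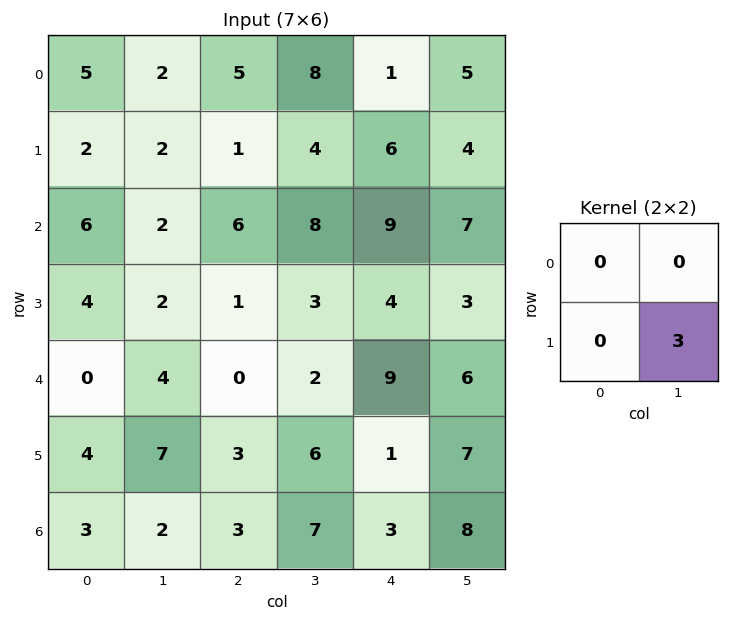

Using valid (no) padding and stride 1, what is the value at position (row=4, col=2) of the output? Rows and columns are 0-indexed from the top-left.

The receptive field on the input at this output position is [0 2 / 3 6]. Elementwise product with the kernel and sum: 6·3.

18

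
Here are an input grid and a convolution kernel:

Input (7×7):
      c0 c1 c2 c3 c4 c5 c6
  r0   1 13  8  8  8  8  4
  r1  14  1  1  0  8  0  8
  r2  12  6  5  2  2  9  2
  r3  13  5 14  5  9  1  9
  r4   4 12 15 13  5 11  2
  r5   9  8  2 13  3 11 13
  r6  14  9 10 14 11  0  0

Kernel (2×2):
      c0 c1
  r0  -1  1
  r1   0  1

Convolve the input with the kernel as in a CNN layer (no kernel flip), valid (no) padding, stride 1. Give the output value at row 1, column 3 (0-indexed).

The receptive field on the input at this output position is [0 8 / 2 2]. Elementwise product with the kernel and sum: 0·-1 + 8·1 + 2·1.

10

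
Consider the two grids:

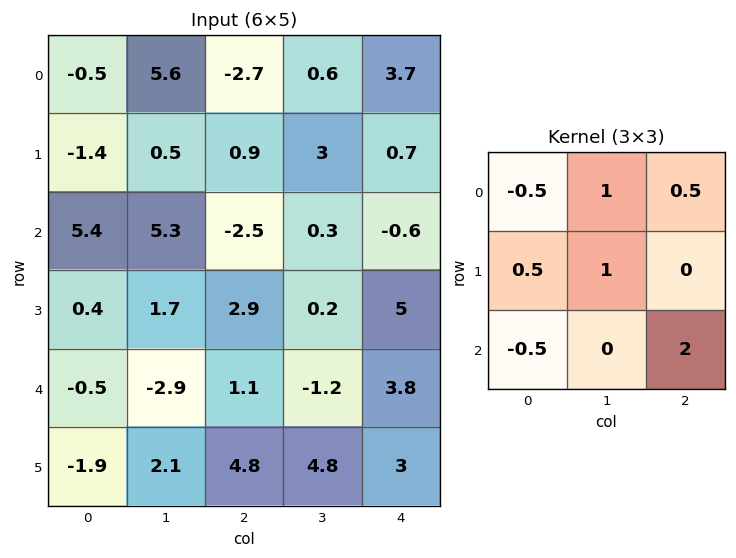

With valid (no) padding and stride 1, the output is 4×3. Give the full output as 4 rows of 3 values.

Output[0,0]: The receptive field on the input at this output position is [-0.5 5.6 -2.7 / -1.4 0.5 0.9 / 5.4 5.3 -2.5]. Elementwise product with the kernel and sum: -0.5·-0.5 + 5.6·1 + -2.7·0.5 + -1.4·0.5 + 0.5·1 + 5.4·-0.5 + -2.5·2.

-3.4 -6.1 7.3
15.25 1.85 10.5
5.7 -2.2 9.95
10.35 10.35 4.2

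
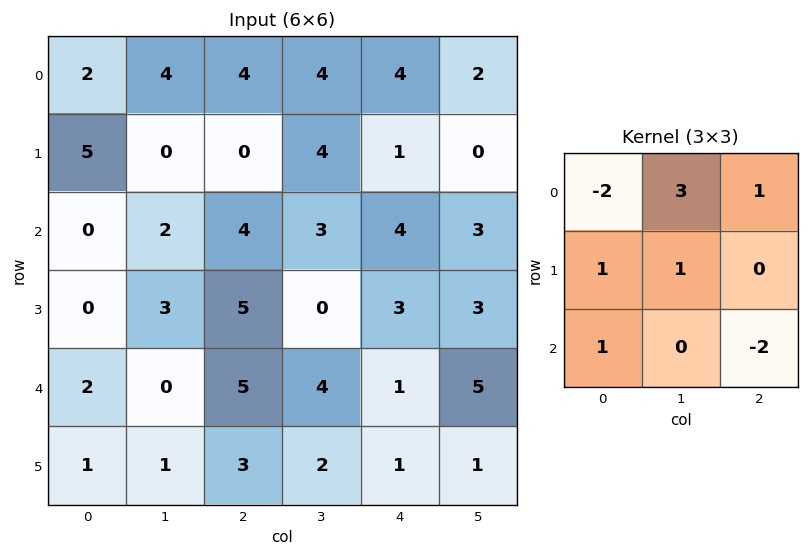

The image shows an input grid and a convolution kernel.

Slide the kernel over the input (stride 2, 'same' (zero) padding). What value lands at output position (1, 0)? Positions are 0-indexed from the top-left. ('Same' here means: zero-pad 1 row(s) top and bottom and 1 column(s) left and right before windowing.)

9

The receptive field on the zero-padded input at this output position is [0 5 0 / 0 0 2 / 0 0 3]. Elementwise product with the kernel and sum: 0·-2 + 5·3 + 0·1 + 0·1 + 0·1 + 0·1 + 3·-2.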